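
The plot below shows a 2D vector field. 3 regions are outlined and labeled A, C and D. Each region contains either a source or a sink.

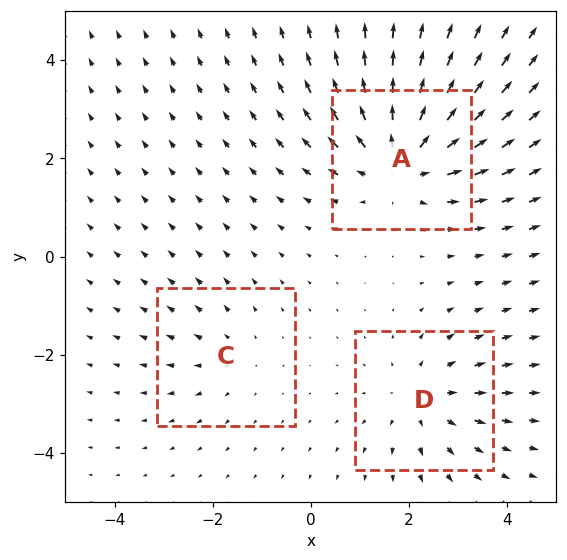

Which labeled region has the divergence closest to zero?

Divergence at each region's feature centre — A: about +5, C: about +2, D: about +3. Region C is closest to zero.

C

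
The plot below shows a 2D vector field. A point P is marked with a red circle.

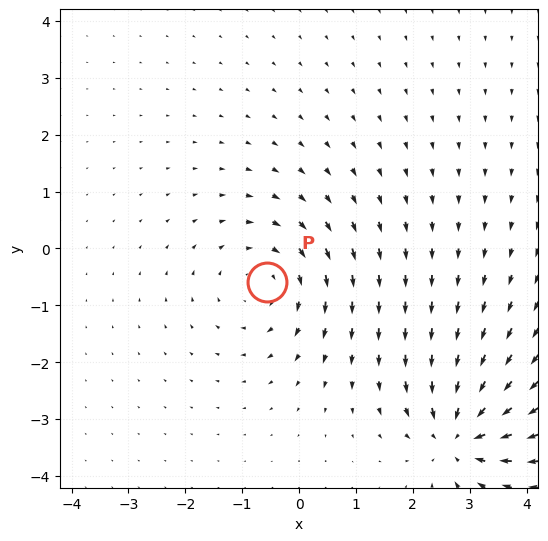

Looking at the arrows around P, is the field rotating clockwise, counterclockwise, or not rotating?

clockwise

Near P at (-0.6, -0.6) the arrows circulate clockwise. The curl (z-component) there is about -3; negative curl means clockwise rotation.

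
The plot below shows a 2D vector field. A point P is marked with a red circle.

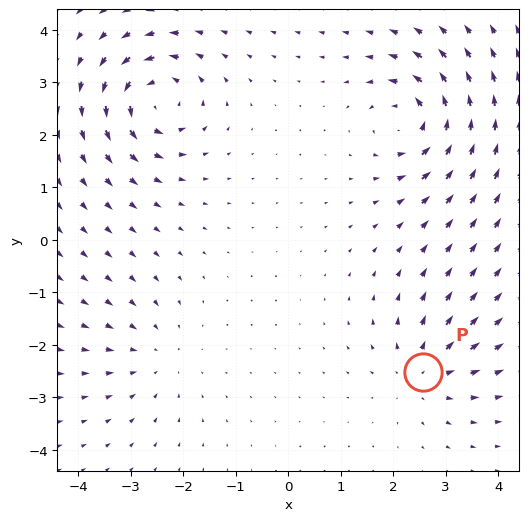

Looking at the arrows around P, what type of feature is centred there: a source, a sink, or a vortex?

At P (2.6, -2.5) the arrows spread outward. Divergence about +4, curl ≈0 — positive divergence with near-zero curl is a source.

source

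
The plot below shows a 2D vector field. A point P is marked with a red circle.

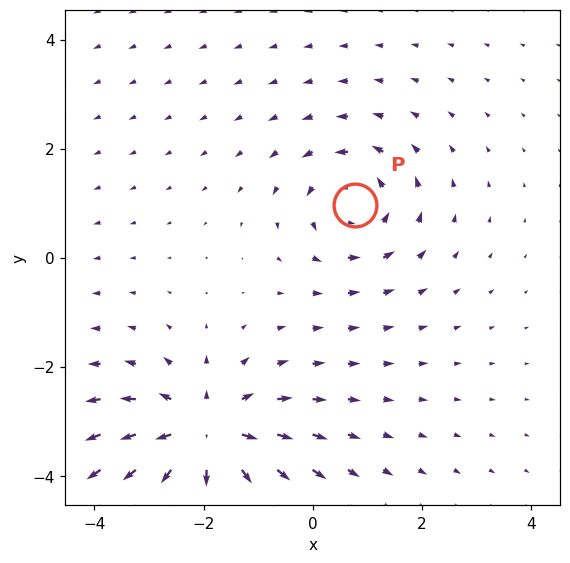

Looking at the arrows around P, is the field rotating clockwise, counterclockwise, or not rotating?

Near P at (0.8, 1.0) the arrows circulate counterclockwise. The curl (z-component) there is about +3; positive curl means counterclockwise rotation.

counterclockwise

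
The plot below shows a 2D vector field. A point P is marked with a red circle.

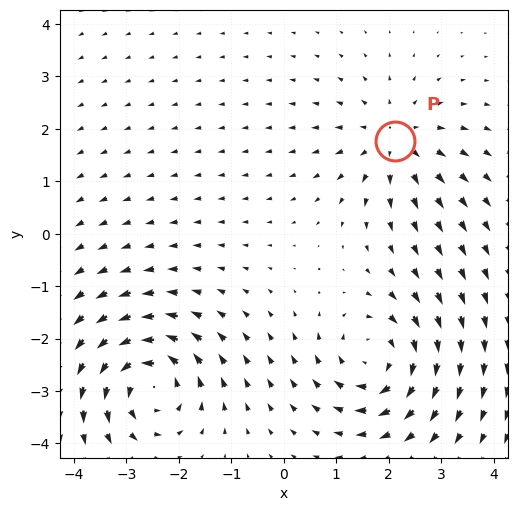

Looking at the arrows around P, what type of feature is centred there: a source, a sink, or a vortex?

source

At P (2.1, 1.8) the arrows spread outward. Divergence about +3, curl ≈0 — positive divergence with near-zero curl is a source.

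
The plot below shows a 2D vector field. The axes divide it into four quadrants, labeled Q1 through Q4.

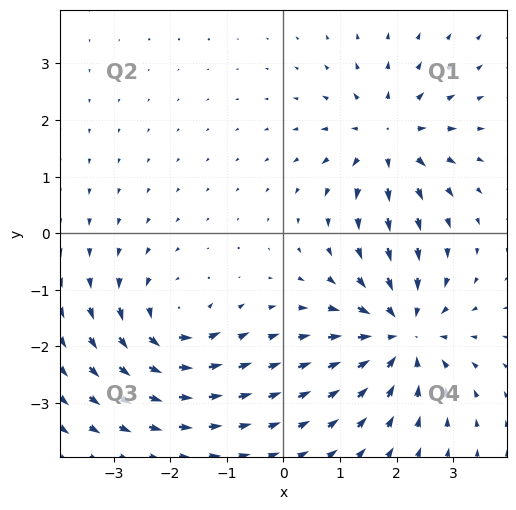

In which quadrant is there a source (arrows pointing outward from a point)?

Q1

The source sits at approximately (1.8, 1.7), which lies in quadrant Q1. The divergence there is about +5, positive as expected for a source.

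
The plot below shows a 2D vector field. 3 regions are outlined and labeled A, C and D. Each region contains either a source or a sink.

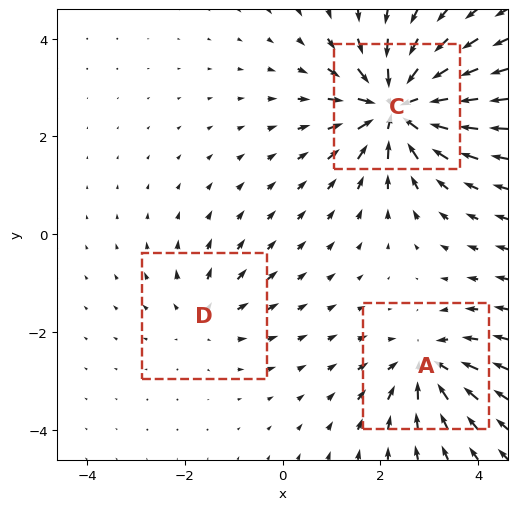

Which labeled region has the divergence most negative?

Divergence at each region's feature centre — A: about -4, C: about -6, D: about +2. Region C is most negative.

C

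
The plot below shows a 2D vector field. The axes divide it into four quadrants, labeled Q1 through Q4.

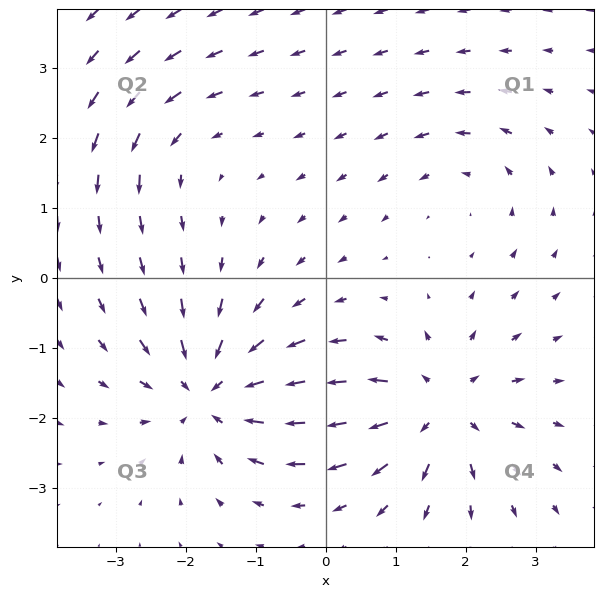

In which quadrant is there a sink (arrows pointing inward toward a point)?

The sink sits at approximately (-1.7, -1.6), which lies in quadrant Q3. The divergence there is about -6, negative as expected for a sink.

Q3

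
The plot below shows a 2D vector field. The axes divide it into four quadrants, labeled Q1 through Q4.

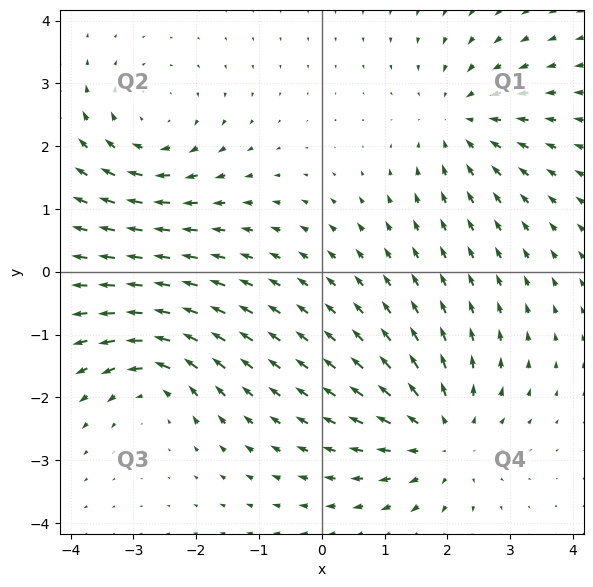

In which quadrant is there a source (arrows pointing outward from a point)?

Q4

The source sits at approximately (1.9, -2.6), which lies in quadrant Q4. The divergence there is about +4, positive as expected for a source.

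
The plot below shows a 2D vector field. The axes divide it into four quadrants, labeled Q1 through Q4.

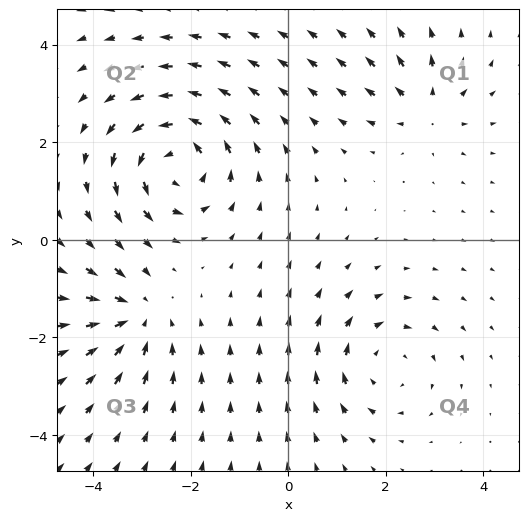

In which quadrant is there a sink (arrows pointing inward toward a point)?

Q3

The sink sits at approximately (-3.1, -1.6), which lies in quadrant Q3. The divergence there is about -4, negative as expected for a sink.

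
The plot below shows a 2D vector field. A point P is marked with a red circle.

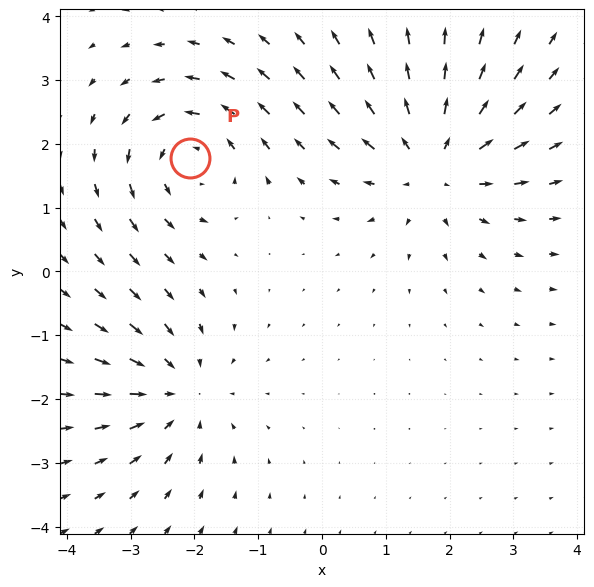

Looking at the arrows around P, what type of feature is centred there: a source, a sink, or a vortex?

vortex

At P (-2.1, 1.8) the arrows circulate counterclockwise. Divergence ≈0, curl about +4 — near-zero divergence with nonzero curl is a vortex.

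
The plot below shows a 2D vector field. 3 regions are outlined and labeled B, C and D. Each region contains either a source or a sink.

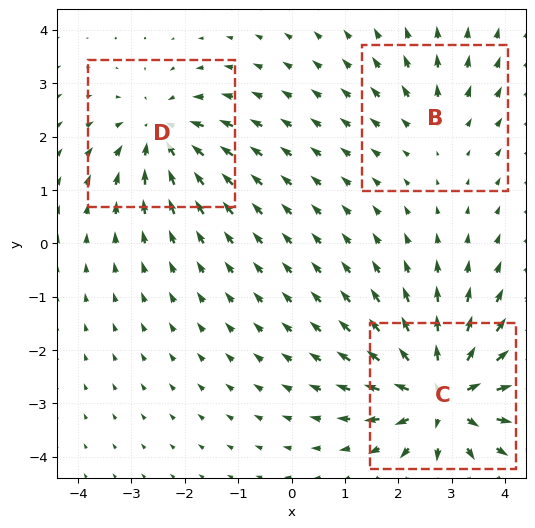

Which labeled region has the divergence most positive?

C

Divergence at each region's feature centre — B: about +2, C: about +6, D: about -4. Region C is most positive.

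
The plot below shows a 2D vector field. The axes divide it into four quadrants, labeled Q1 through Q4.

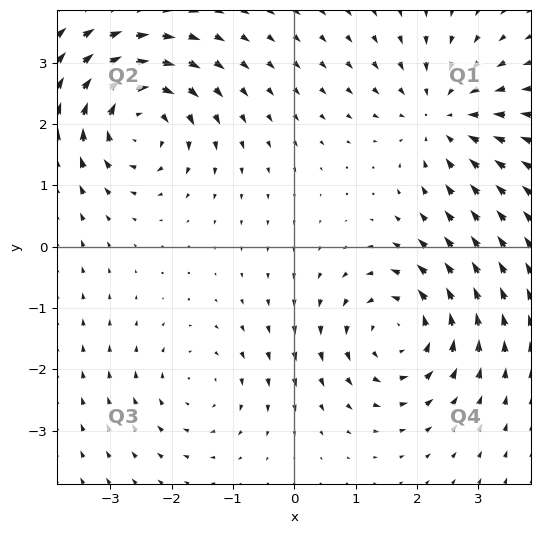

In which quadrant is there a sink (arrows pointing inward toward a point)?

The sink sits at approximately (2.4, 2.1), which lies in quadrant Q1. The divergence there is about -4, negative as expected for a sink.

Q1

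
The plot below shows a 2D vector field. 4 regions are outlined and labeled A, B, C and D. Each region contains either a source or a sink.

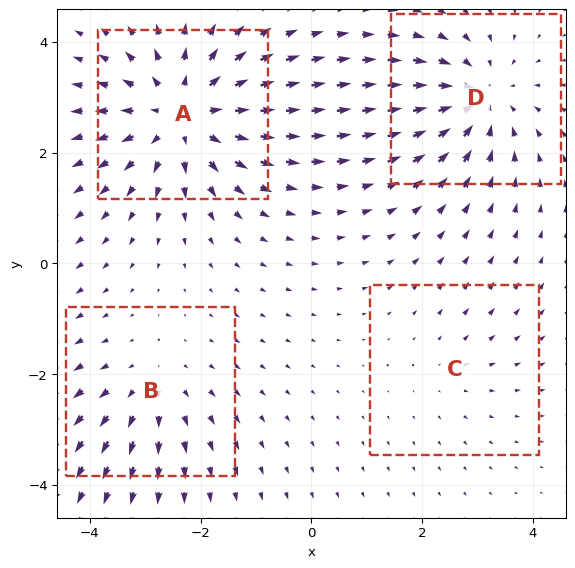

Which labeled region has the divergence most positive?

A

Divergence at each region's feature centre — A: about +6, B: about +3, C: about +2, D: about -5. Region A is most positive.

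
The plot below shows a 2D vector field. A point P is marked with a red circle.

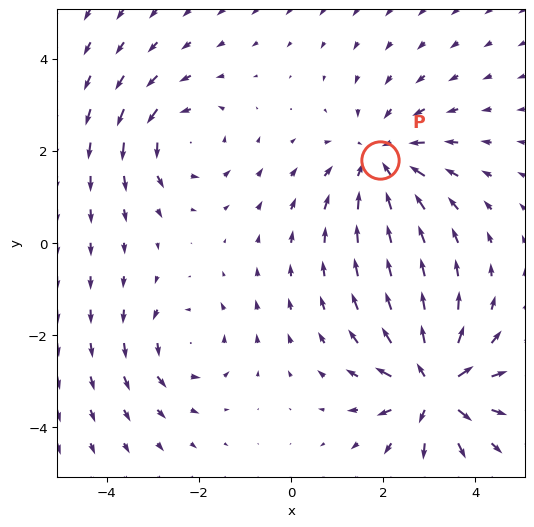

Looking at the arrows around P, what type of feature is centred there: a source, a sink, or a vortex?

At P (1.9, 1.8) the arrows converge inward. Divergence about -4, curl ≈0 — negative divergence with near-zero curl is a sink.

sink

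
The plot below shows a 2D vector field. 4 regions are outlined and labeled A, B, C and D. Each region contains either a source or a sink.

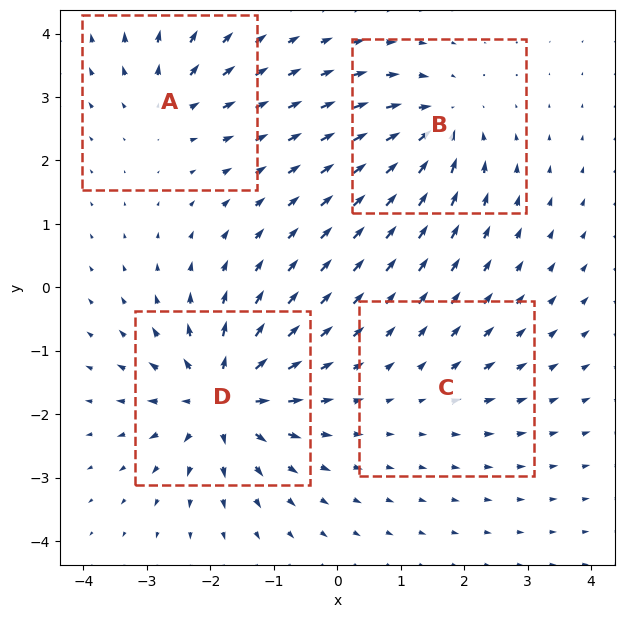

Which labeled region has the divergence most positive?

Divergence at each region's feature centre — A: about +4, B: about -6, C: about +2, D: about +8. Region D is most positive.

D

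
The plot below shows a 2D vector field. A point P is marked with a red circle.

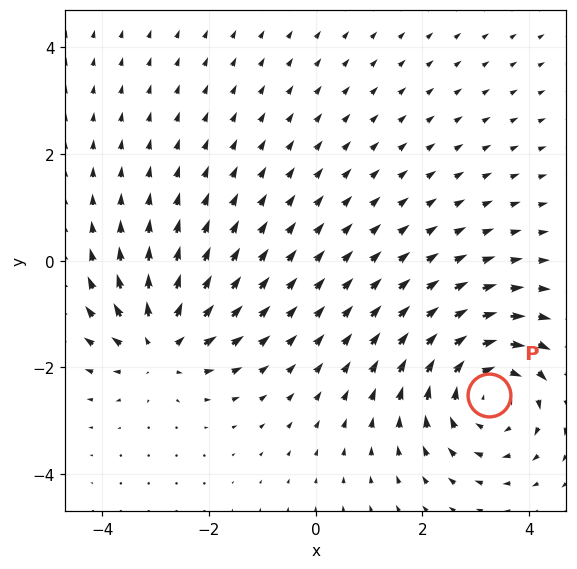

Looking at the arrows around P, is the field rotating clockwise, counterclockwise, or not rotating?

Near P at (3.3, -2.5) the arrows circulate clockwise. The curl (z-component) there is about -4; negative curl means clockwise rotation.

clockwise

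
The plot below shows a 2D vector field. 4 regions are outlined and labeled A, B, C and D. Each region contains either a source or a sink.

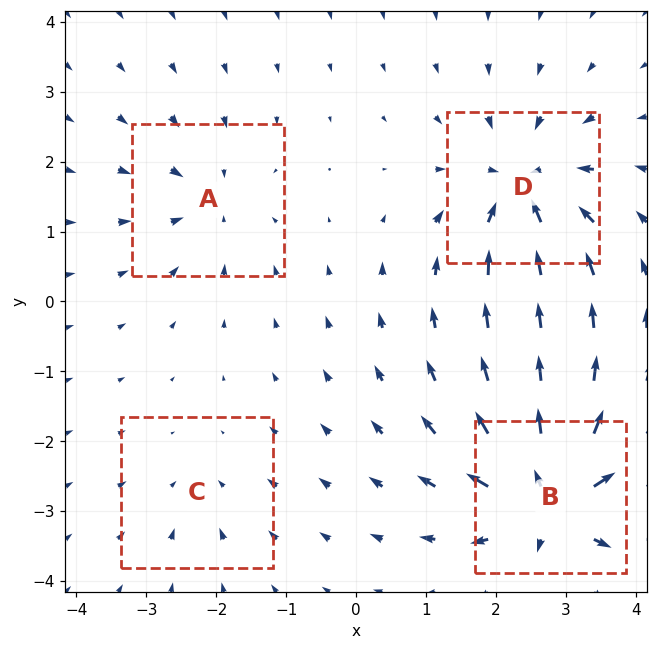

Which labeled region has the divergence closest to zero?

C

Divergence at each region's feature centre — A: about -4, B: about +8, C: about -2, D: about -6. Region C is closest to zero.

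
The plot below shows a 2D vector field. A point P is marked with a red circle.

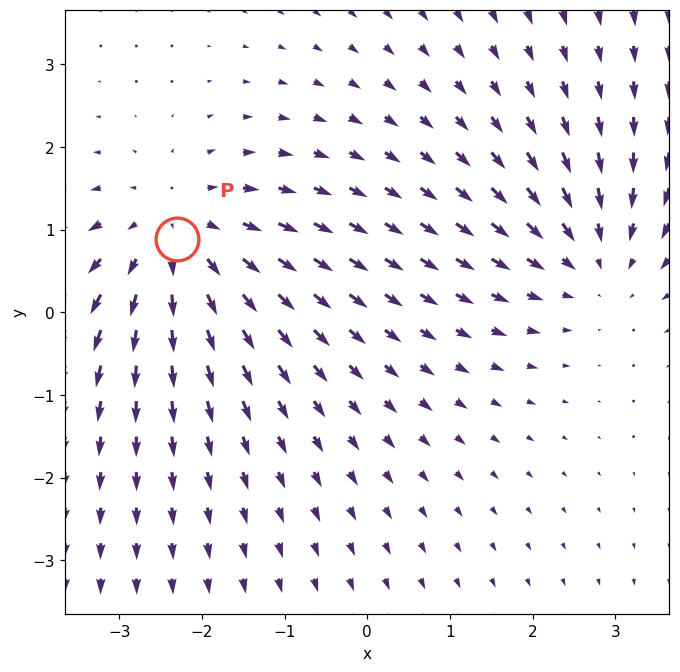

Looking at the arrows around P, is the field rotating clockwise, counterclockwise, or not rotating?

not rotating

Near P at (-2.3, 0.9) the arrows show no circulation. The curl there is ≈0.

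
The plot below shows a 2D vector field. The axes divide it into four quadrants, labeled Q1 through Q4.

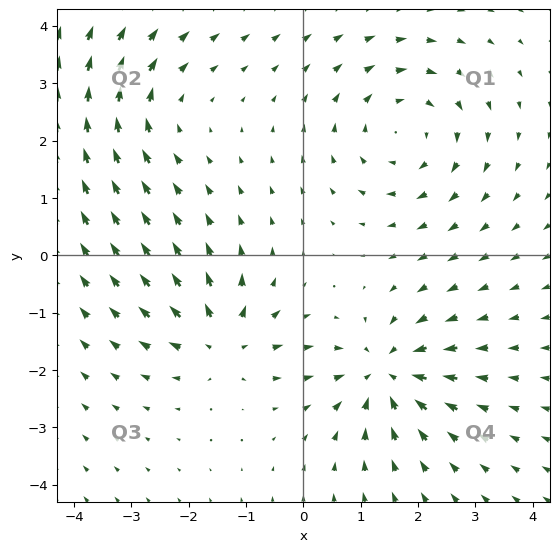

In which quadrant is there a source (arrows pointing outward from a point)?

The source sits at approximately (-1.4, -1.5), which lies in quadrant Q3. The divergence there is about +5, positive as expected for a source.

Q3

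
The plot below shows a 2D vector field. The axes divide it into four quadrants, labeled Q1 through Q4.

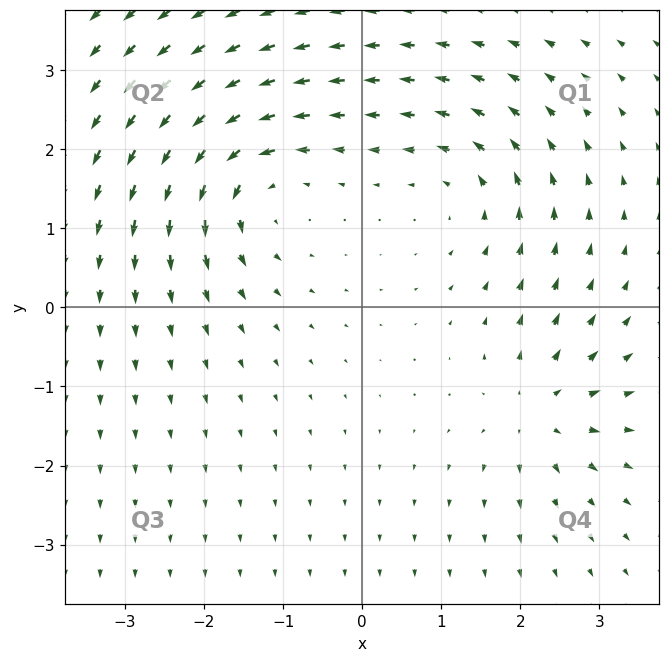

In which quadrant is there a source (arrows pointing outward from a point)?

Q4

The source sits at approximately (2.3, -1.3), which lies in quadrant Q4. The divergence there is about +5, positive as expected for a source.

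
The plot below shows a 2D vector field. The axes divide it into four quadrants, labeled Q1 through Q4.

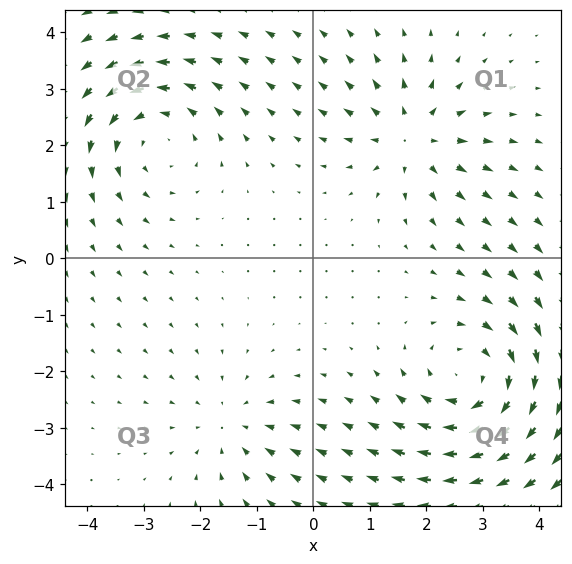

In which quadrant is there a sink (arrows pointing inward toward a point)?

The sink sits at approximately (-1.4, -3.0), which lies in quadrant Q3. The divergence there is about -2, negative as expected for a sink.

Q3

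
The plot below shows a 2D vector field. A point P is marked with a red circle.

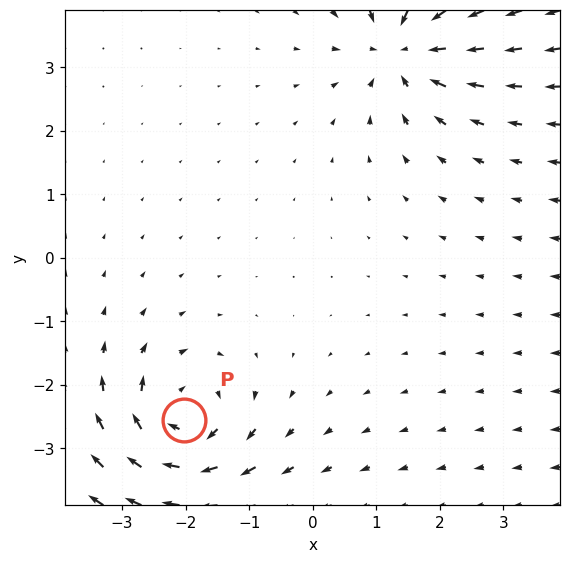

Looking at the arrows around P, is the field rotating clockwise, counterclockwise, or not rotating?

Near P at (-2.0, -2.5) the arrows circulate clockwise. The curl (z-component) there is about -5; negative curl means clockwise rotation.

clockwise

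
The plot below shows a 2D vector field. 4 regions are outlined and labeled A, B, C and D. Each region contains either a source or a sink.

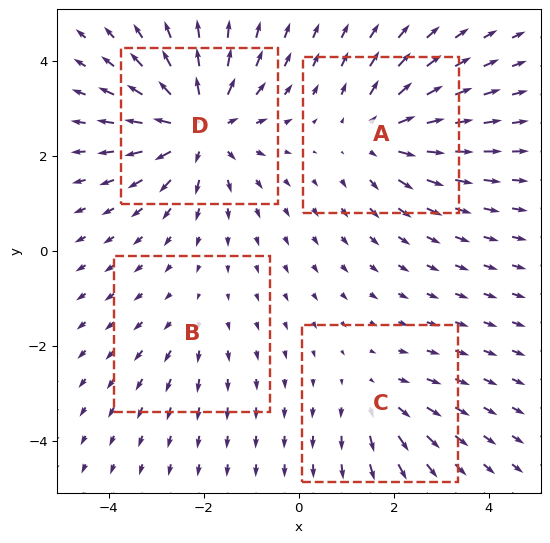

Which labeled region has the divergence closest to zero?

B

Divergence at each region's feature centre — A: about +5, B: about +2, C: about +3, D: about +7. Region B is closest to zero.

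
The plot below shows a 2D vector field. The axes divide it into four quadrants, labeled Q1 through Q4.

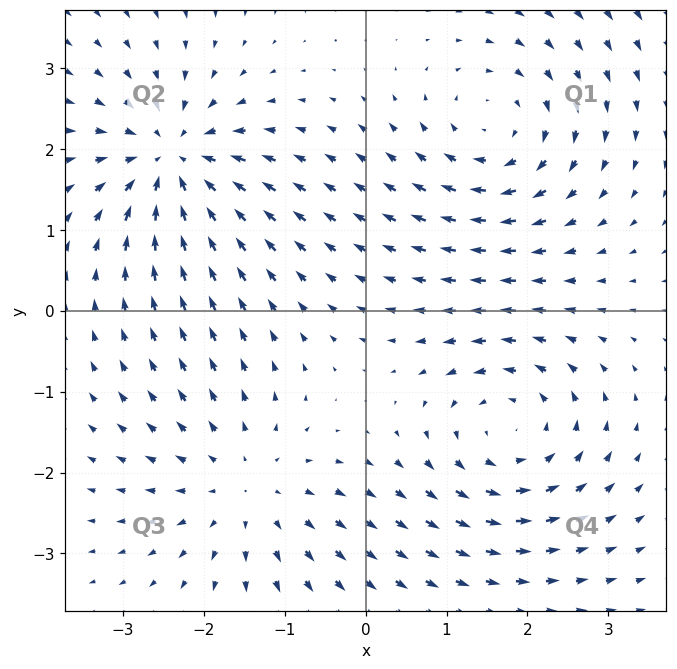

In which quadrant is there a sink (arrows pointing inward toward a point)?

Q2

The sink sits at approximately (-2.4, 1.9), which lies in quadrant Q2. The divergence there is about -5, negative as expected for a sink.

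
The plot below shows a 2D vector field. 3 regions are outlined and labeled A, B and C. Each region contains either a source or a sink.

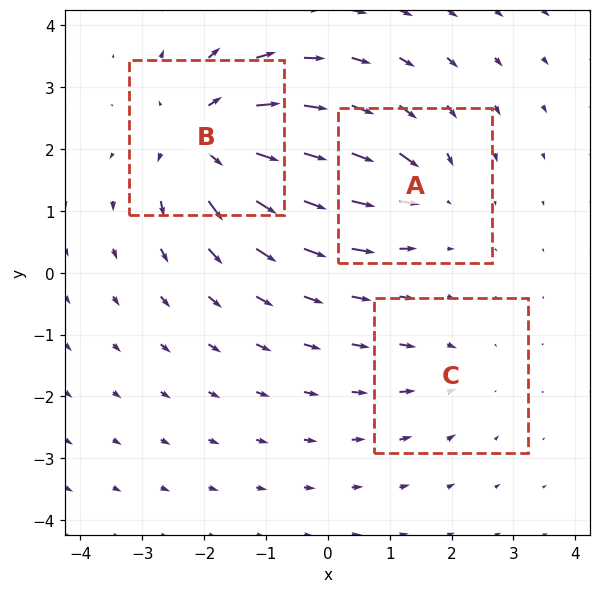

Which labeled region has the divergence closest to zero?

C

Divergence at each region's feature centre — A: about -3, B: about +5, C: about -2. Region C is closest to zero.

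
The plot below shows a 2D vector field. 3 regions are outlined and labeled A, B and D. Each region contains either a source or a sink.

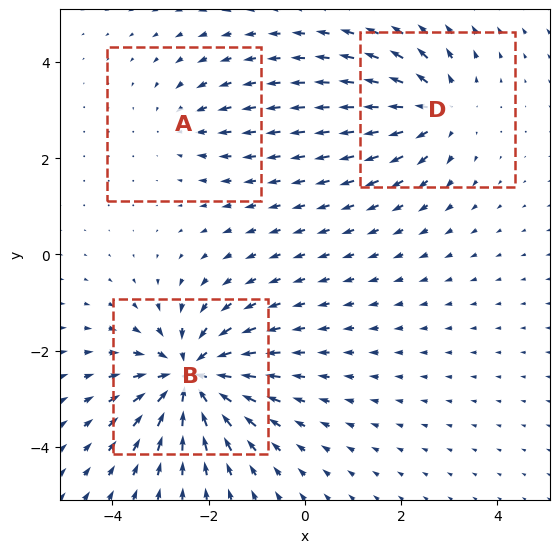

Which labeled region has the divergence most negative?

Divergence at each region's feature centre — A: about -2, B: about -5, D: about +3. Region B is most negative.

B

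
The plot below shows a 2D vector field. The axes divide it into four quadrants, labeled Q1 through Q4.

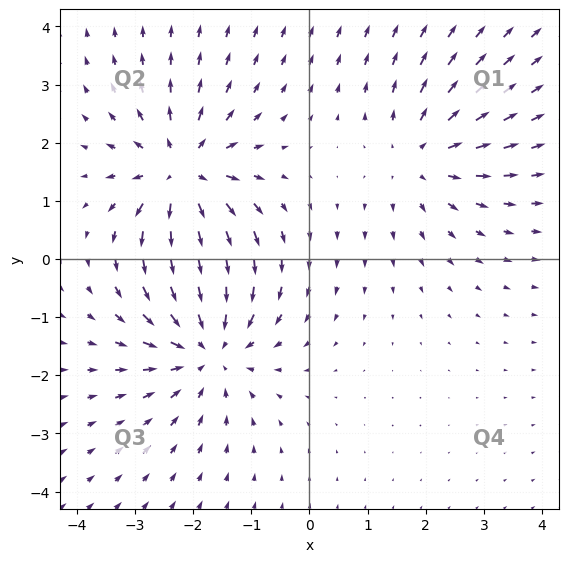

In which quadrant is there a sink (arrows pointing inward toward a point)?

The sink sits at approximately (-1.7, -1.5), which lies in quadrant Q3. The divergence there is about -4, negative as expected for a sink.

Q3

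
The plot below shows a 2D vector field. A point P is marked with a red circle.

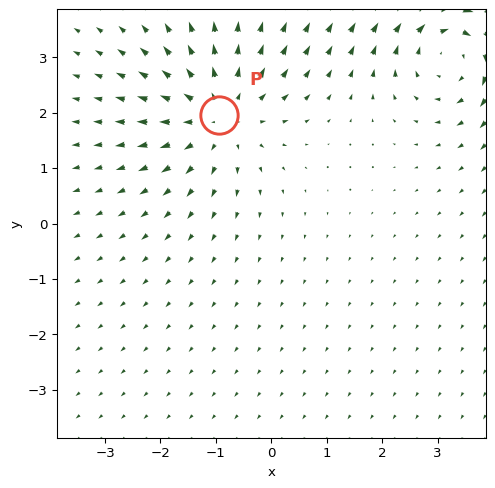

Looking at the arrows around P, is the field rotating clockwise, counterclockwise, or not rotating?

not rotating

Near P at (-0.9, 2.0) the arrows show no circulation. The curl there is ≈0.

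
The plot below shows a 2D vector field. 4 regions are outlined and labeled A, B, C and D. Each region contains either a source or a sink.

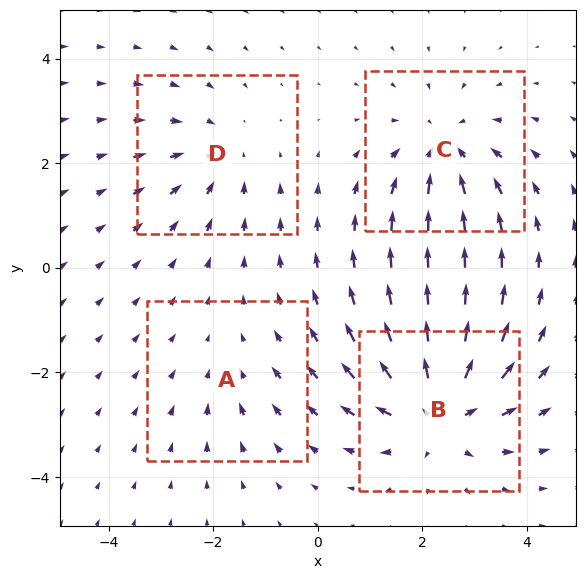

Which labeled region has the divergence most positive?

B

Divergence at each region's feature centre — A: about -2, B: about +6, C: about -4, D: about -3. Region B is most positive.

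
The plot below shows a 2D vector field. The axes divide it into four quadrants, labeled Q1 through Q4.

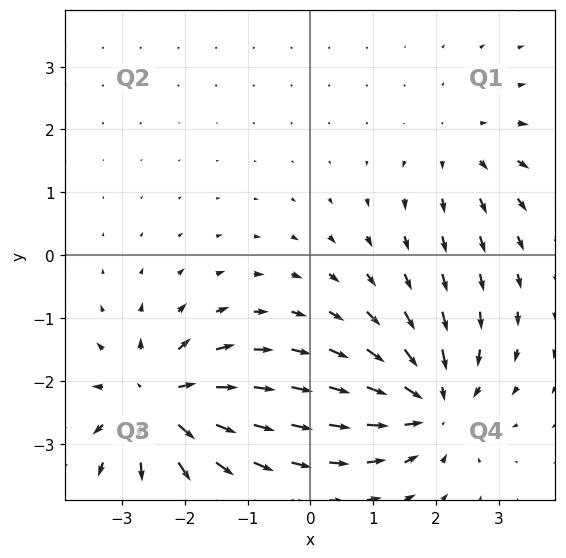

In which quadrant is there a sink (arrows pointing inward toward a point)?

The sink sits at approximately (1.9, -2.4), which lies in quadrant Q4. The divergence there is about -5, negative as expected for a sink.

Q4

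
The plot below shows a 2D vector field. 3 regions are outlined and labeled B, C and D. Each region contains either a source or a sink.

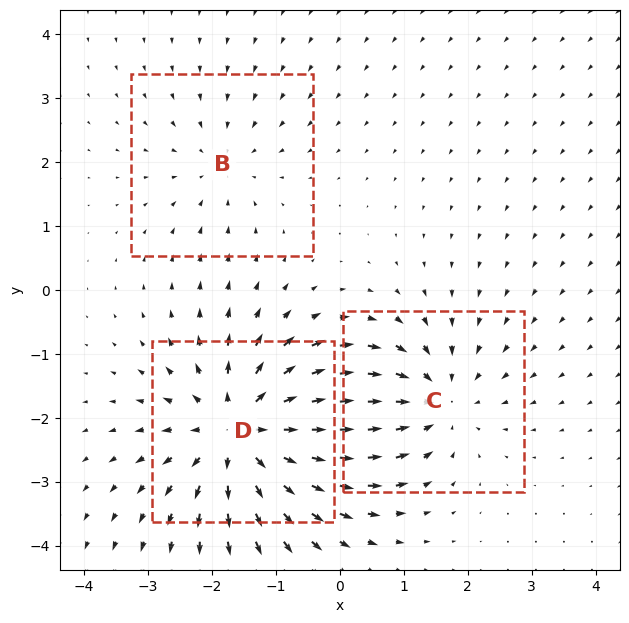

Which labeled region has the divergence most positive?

Divergence at each region's feature centre — B: about -2, C: about -3, D: about +5. Region D is most positive.

D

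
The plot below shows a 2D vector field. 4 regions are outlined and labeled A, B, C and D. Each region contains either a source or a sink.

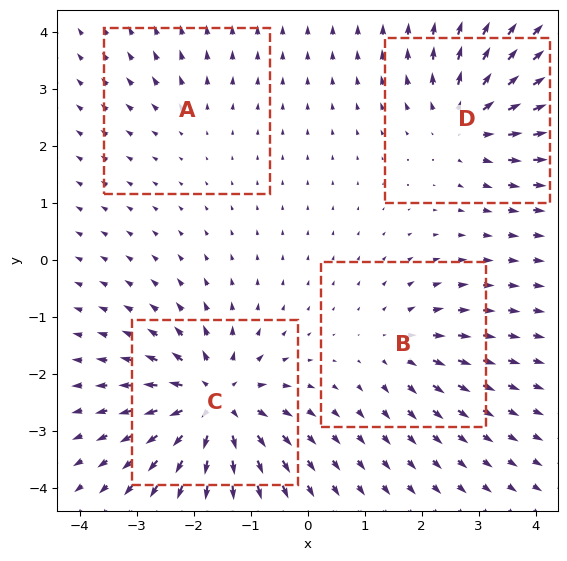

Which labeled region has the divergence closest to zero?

A

Divergence at each region's feature centre — A: about +2, B: about +4, C: about +9, D: about +6. Region A is closest to zero.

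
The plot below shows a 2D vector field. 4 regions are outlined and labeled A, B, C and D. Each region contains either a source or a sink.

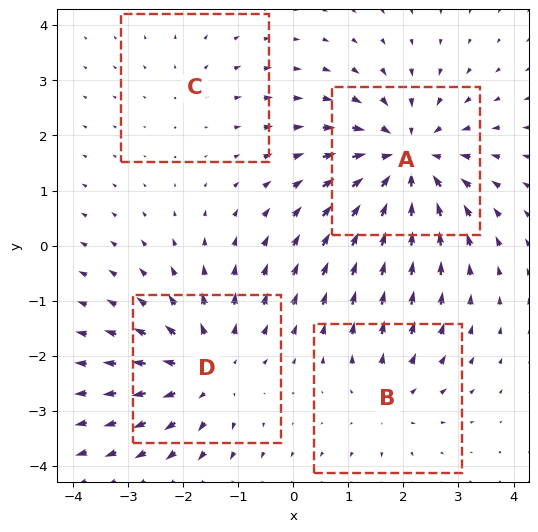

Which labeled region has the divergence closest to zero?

Divergence at each region's feature centre — A: about -6, B: about +3, C: about +2, D: about +4. Region C is closest to zero.

C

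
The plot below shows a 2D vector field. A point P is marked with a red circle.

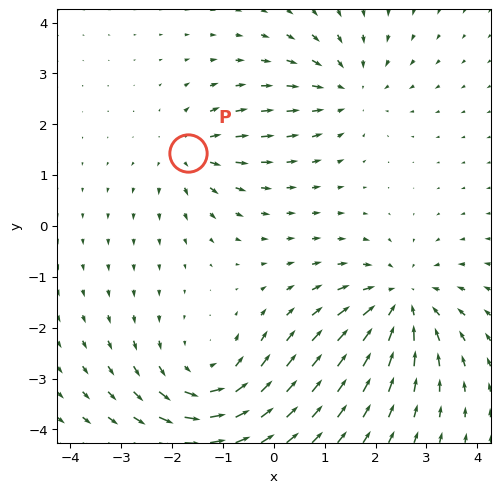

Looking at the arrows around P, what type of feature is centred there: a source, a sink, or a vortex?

At P (-1.7, 1.4) the arrows spread outward. Divergence about +3, curl ≈0 — positive divergence with near-zero curl is a source.

source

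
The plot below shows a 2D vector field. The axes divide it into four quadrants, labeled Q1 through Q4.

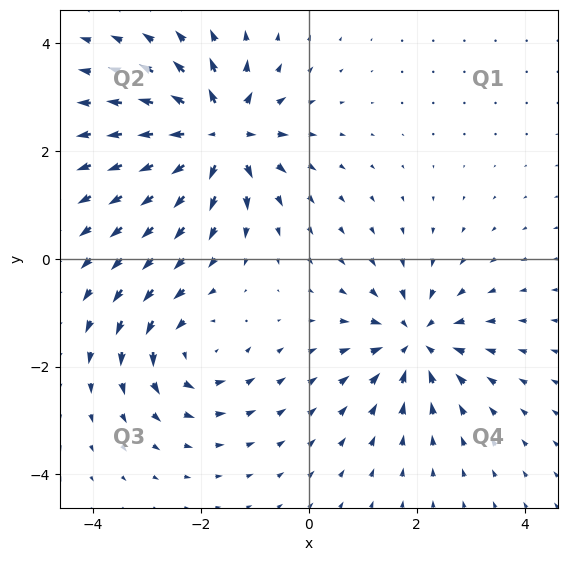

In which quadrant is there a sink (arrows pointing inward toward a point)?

The sink sits at approximately (2.0, -1.5), which lies in quadrant Q4. The divergence there is about -5, negative as expected for a sink.

Q4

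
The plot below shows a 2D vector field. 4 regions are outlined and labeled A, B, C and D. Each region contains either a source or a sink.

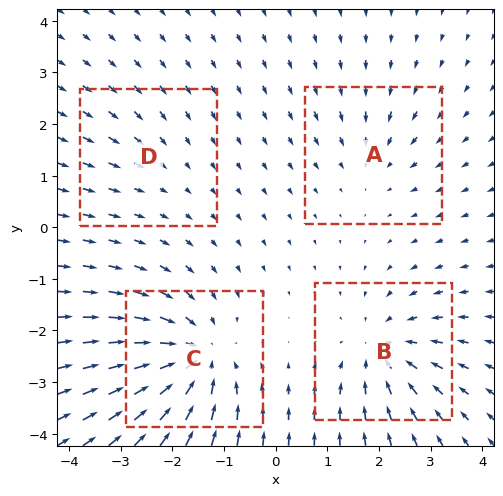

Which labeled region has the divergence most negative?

C

Divergence at each region's feature centre — A: about -3, B: about -5, C: about -7, D: about -2. Region C is most negative.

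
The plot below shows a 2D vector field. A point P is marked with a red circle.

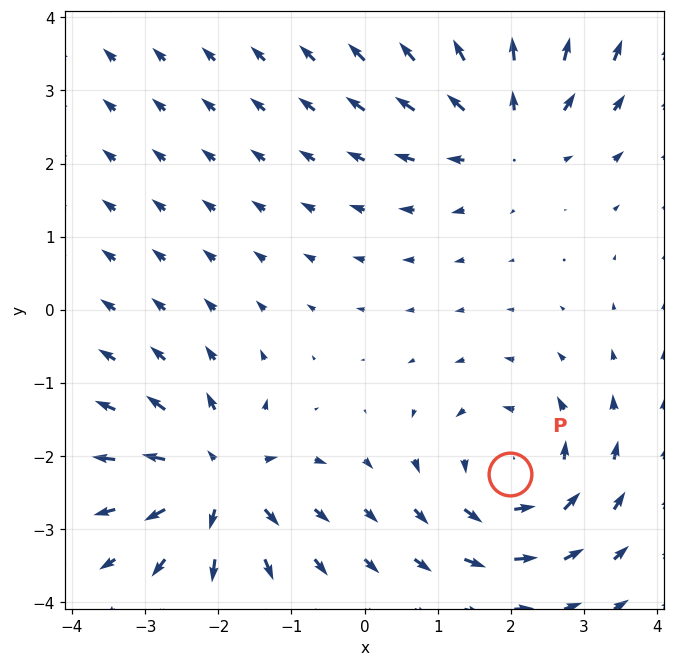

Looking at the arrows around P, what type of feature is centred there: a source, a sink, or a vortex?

vortex

At P (2.0, -2.2) the arrows circulate counterclockwise. Divergence ≈0, curl about +5 — near-zero divergence with nonzero curl is a vortex.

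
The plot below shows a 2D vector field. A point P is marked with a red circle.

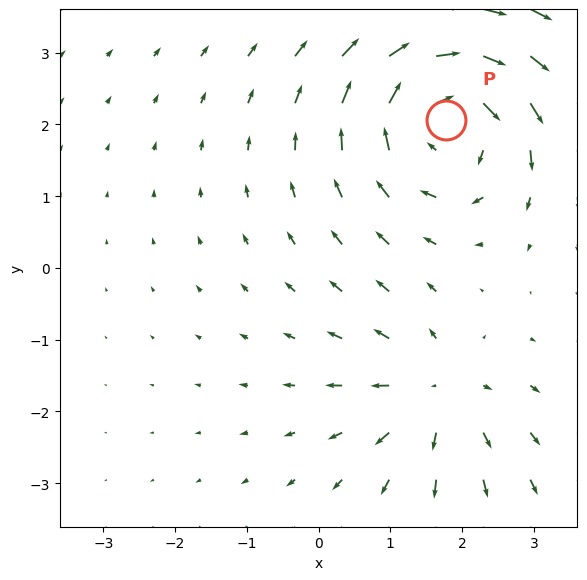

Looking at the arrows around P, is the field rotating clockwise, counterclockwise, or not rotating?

clockwise

Near P at (1.8, 2.1) the arrows circulate clockwise. The curl (z-component) there is about -5; negative curl means clockwise rotation.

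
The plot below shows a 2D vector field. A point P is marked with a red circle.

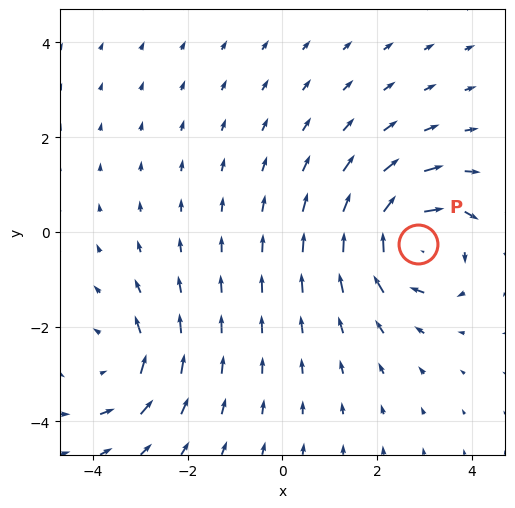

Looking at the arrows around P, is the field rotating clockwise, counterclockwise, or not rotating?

clockwise

Near P at (2.9, -0.2) the arrows circulate clockwise. The curl (z-component) there is about -5; negative curl means clockwise rotation.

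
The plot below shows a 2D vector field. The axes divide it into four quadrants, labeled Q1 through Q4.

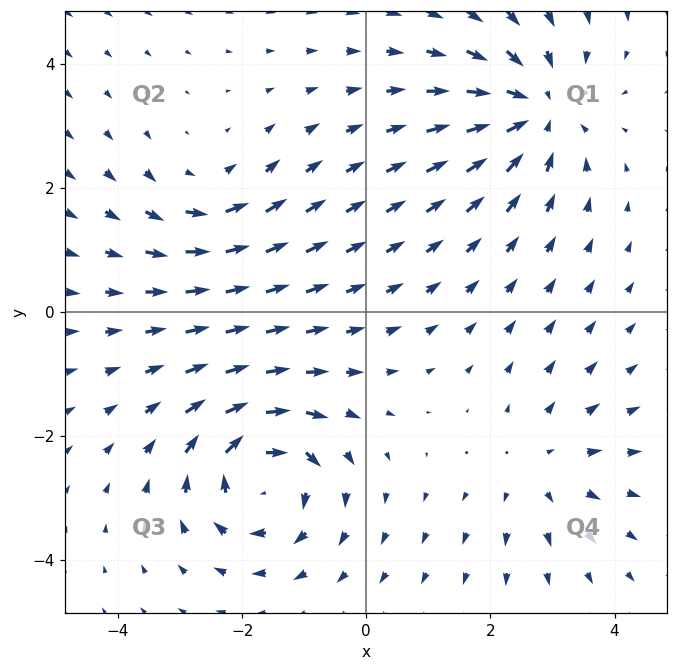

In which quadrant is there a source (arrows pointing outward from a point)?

Q4

The source sits at approximately (2.8, -2.5), which lies in quadrant Q4. The divergence there is about +3, positive as expected for a source.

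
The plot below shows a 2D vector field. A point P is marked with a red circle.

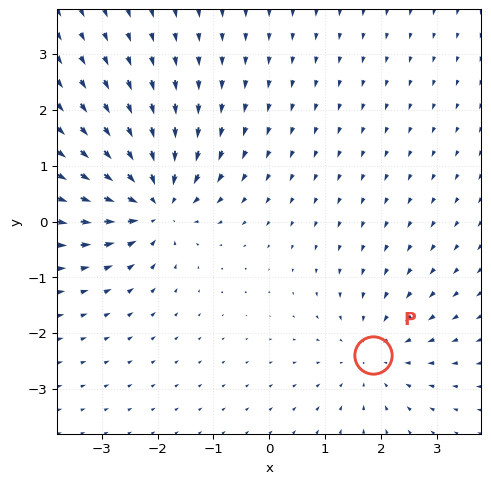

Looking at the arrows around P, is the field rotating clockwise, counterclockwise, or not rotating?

not rotating

Near P at (1.9, -2.4) the arrows show no circulation. The curl there is ≈0.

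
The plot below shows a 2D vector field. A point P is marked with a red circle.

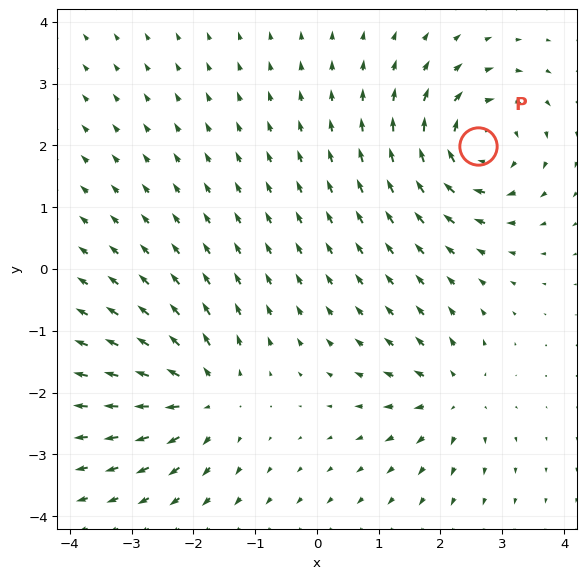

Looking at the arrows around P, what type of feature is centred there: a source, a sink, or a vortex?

At P (2.6, 2.0) the arrows circulate clockwise. Divergence ≈0, curl about -5 — near-zero divergence with nonzero curl is a vortex.

vortex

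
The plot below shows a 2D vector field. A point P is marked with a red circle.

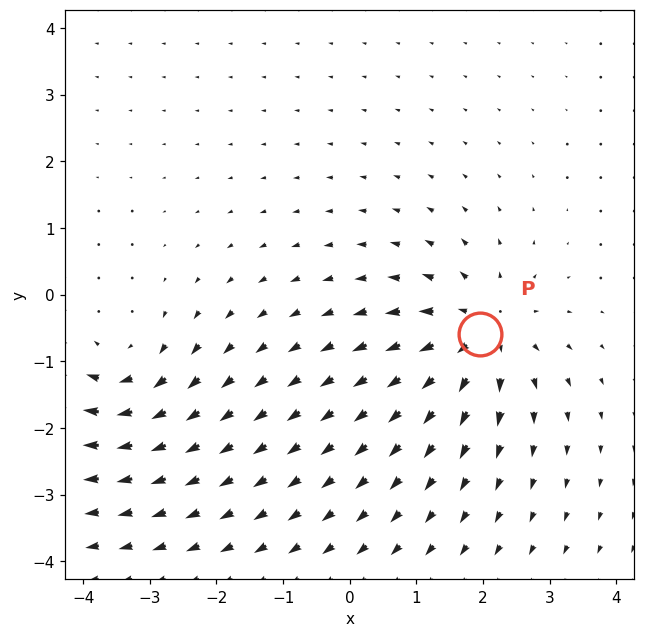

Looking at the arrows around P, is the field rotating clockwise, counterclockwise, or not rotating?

Near P at (2.0, -0.6) the arrows show no circulation. The curl there is ≈0.

not rotating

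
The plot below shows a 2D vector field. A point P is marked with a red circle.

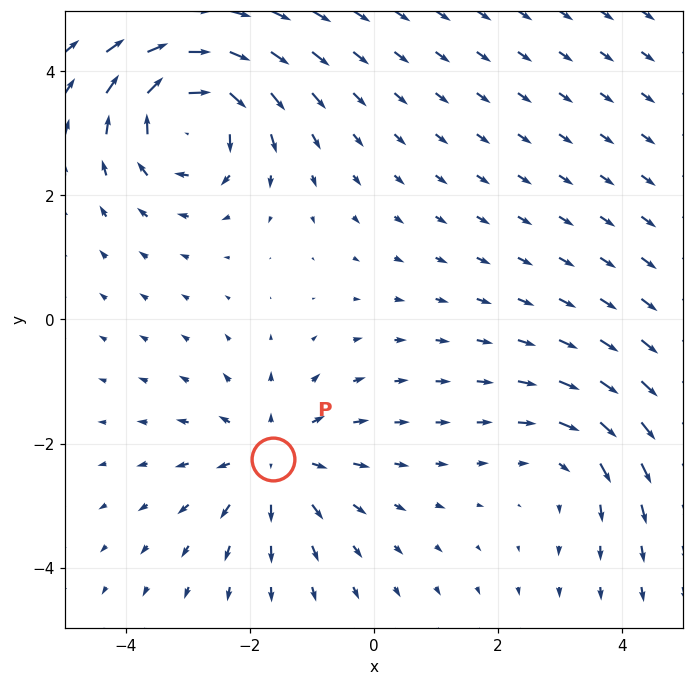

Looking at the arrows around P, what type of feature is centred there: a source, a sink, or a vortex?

source

At P (-1.6, -2.3) the arrows spread outward. Divergence about +3, curl ≈0 — positive divergence with near-zero curl is a source.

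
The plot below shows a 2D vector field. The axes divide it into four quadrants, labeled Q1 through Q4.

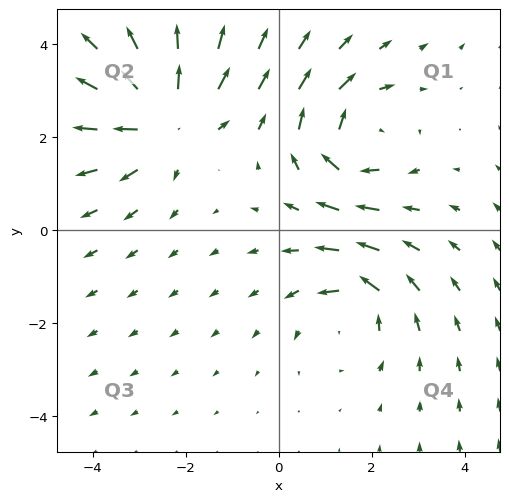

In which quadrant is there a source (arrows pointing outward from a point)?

The source sits at approximately (-2.5, 2.4), which lies in quadrant Q2. The divergence there is about +5, positive as expected for a source.

Q2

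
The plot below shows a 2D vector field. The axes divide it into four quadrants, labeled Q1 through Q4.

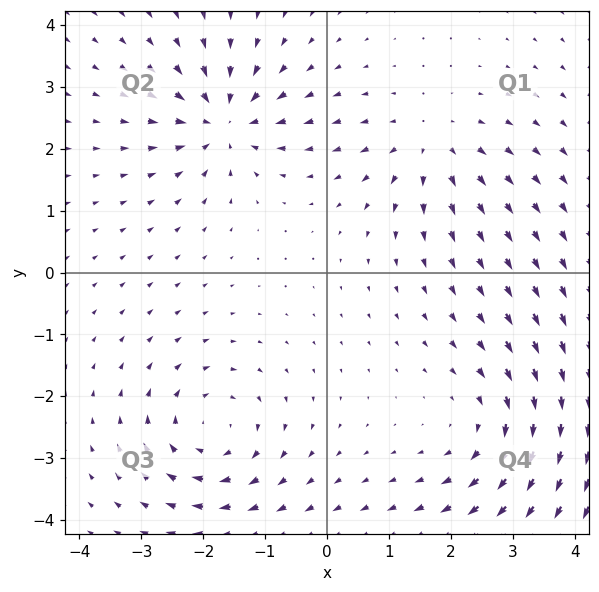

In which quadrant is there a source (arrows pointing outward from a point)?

Q1

The source sits at approximately (1.7, 2.1), which lies in quadrant Q1. The divergence there is about +4, positive as expected for a source.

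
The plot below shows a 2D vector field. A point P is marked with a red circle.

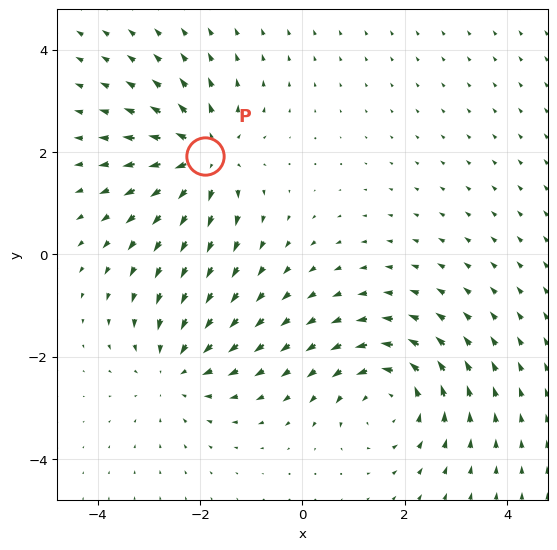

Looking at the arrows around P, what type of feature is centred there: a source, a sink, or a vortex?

At P (-1.9, 1.9) the arrows spread outward. Divergence about +5, curl ≈0 — positive divergence with near-zero curl is a source.

source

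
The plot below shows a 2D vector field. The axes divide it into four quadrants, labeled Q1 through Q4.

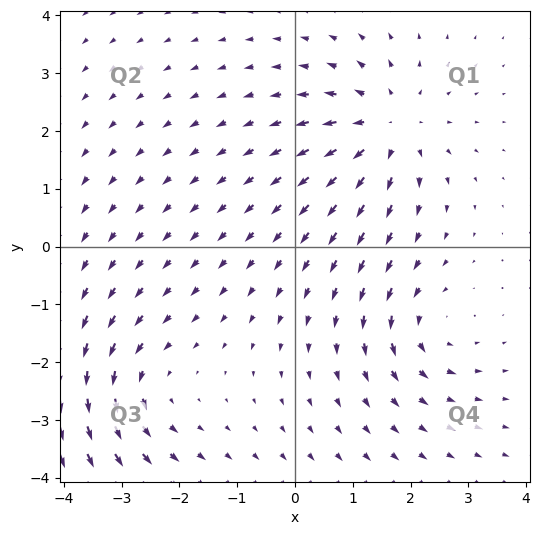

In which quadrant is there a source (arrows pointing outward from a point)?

The source sits at approximately (1.6, 2.1), which lies in quadrant Q1. The divergence there is about +4, positive as expected for a source.

Q1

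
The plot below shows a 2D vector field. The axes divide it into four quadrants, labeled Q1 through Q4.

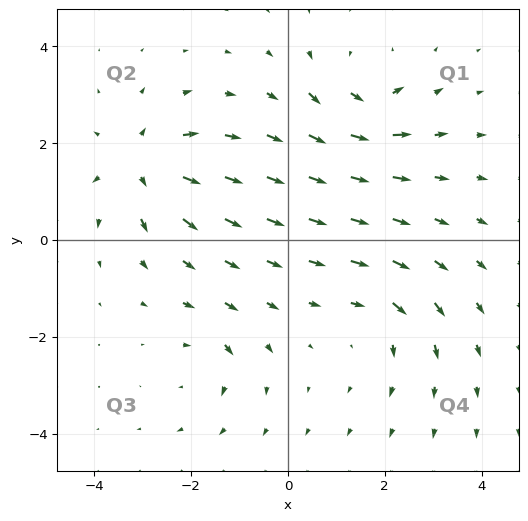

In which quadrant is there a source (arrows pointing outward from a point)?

The source sits at approximately (-3.0, 1.6), which lies in quadrant Q2. The divergence there is about +5, positive as expected for a source.

Q2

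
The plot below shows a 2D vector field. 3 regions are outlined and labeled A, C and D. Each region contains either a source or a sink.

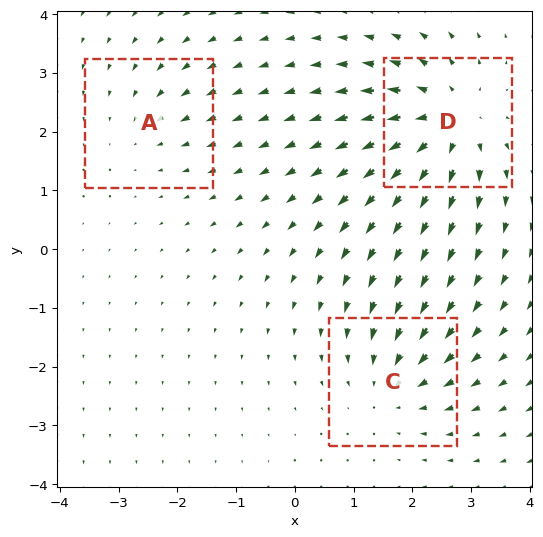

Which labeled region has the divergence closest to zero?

A

Divergence at each region's feature centre — A: about -2, C: about -3, D: about +5. Region A is closest to zero.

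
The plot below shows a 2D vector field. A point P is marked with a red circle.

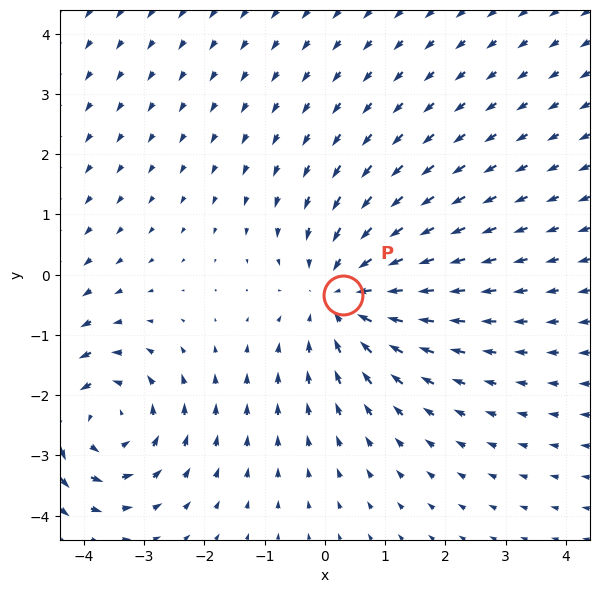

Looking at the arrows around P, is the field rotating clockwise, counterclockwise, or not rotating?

not rotating

Near P at (0.3, -0.3) the arrows show no circulation. The curl there is ≈0.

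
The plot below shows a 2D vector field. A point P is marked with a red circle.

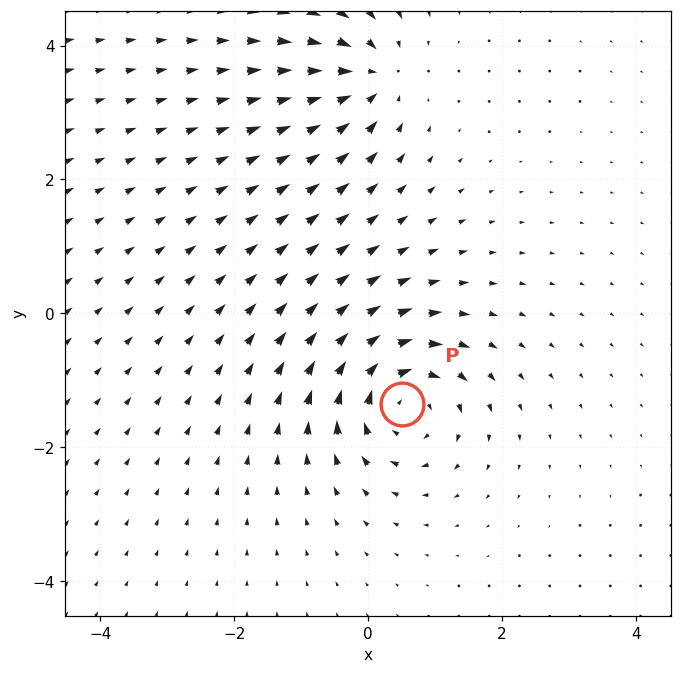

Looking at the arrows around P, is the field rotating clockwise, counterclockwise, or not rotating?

clockwise

Near P at (0.5, -1.4) the arrows circulate clockwise. The curl (z-component) there is about -5; negative curl means clockwise rotation.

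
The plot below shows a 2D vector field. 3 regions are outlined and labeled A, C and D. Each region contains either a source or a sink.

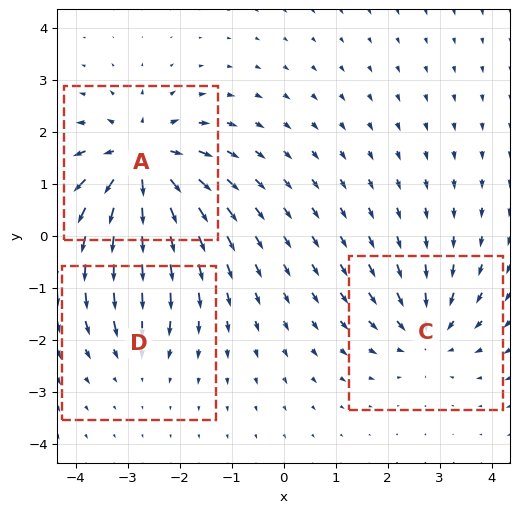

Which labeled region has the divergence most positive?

Divergence at each region's feature centre — A: about +6, C: about -3, D: about -2. Region A is most positive.

A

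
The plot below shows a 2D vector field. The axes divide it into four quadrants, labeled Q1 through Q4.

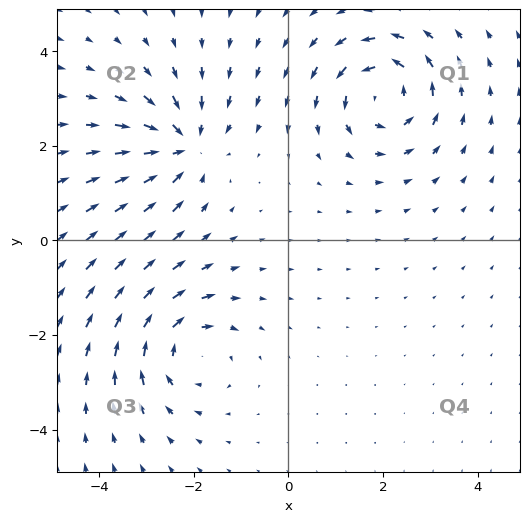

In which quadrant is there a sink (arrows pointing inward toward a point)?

Q2

The sink sits at approximately (-2.2, 2.0), which lies in quadrant Q2. The divergence there is about -5, negative as expected for a sink.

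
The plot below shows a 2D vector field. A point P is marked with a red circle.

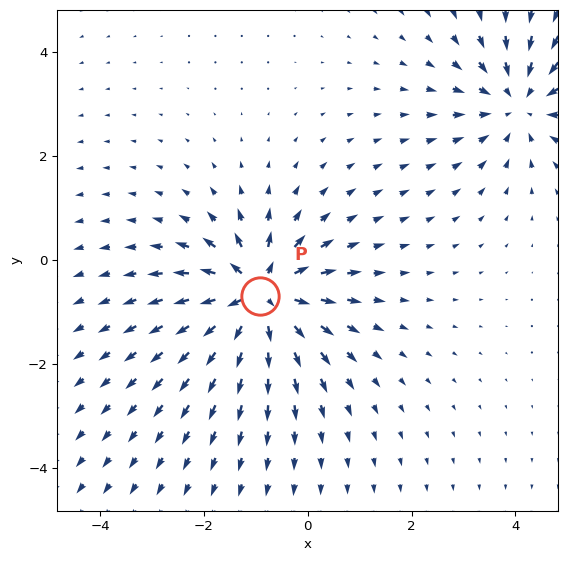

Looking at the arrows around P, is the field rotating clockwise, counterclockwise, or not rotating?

Near P at (-0.9, -0.7) the arrows show no circulation. The curl there is ≈0.

not rotating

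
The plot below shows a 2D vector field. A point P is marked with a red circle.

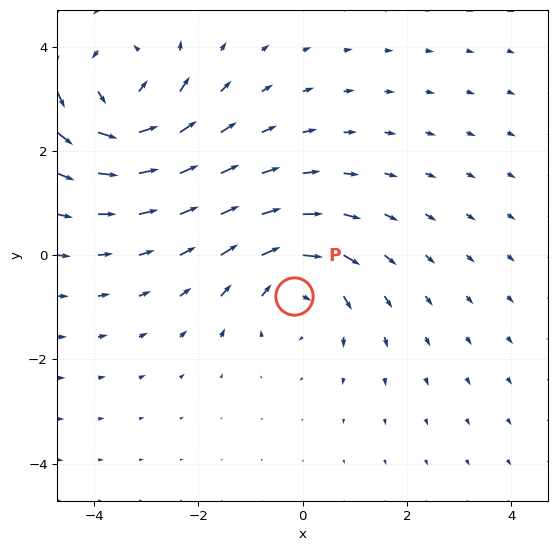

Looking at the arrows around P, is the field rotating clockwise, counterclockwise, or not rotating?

Near P at (-0.2, -0.8) the arrows circulate clockwise. The curl (z-component) there is about -3; negative curl means clockwise rotation.

clockwise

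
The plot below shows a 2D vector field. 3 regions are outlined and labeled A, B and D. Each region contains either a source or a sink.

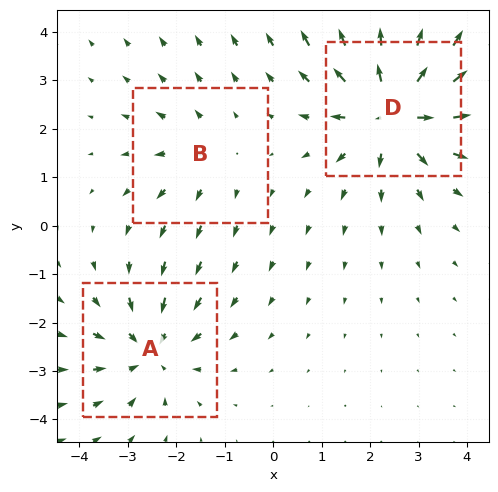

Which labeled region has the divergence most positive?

D

Divergence at each region's feature centre — A: about -3, B: about +2, D: about +5. Region D is most positive.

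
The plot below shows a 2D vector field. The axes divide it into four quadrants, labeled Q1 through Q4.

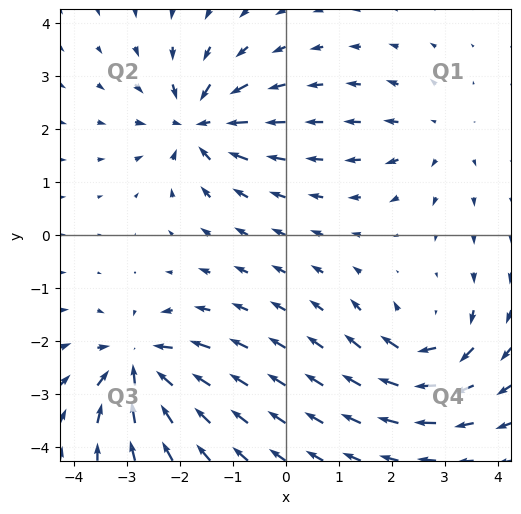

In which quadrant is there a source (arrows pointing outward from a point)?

The source sits at approximately (2.8, 1.9), which lies in quadrant Q1. The divergence there is about +3, positive as expected for a source.

Q1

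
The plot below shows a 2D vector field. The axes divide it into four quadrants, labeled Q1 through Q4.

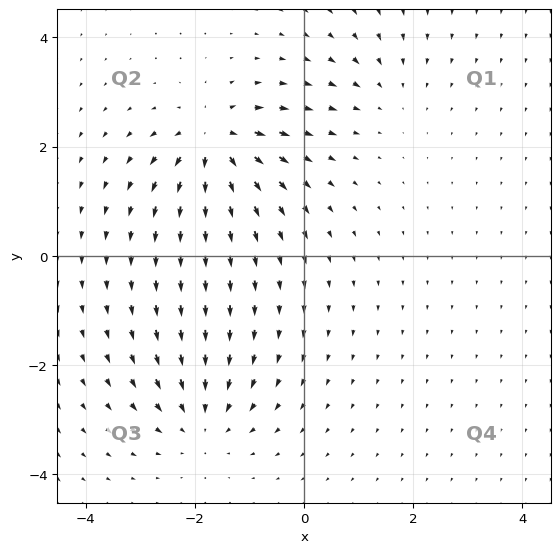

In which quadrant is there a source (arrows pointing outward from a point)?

Q2

The source sits at approximately (-1.6, 2.1), which lies in quadrant Q2. The divergence there is about +7, positive as expected for a source.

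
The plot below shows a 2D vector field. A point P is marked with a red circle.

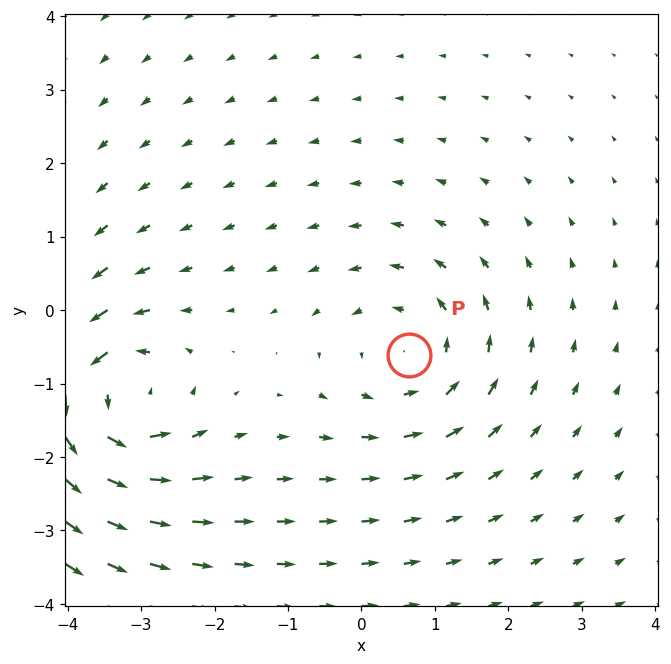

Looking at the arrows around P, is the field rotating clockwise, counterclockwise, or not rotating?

Near P at (0.6, -0.6) the arrows circulate counterclockwise. The curl (z-component) there is about +3; positive curl means counterclockwise rotation.

counterclockwise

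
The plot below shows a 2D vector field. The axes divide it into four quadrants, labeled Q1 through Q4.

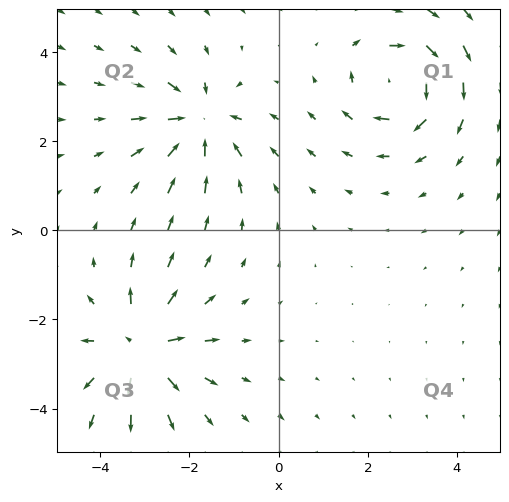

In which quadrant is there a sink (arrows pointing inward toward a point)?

The sink sits at approximately (-1.8, 2.4), which lies in quadrant Q2. The divergence there is about -5, negative as expected for a sink.

Q2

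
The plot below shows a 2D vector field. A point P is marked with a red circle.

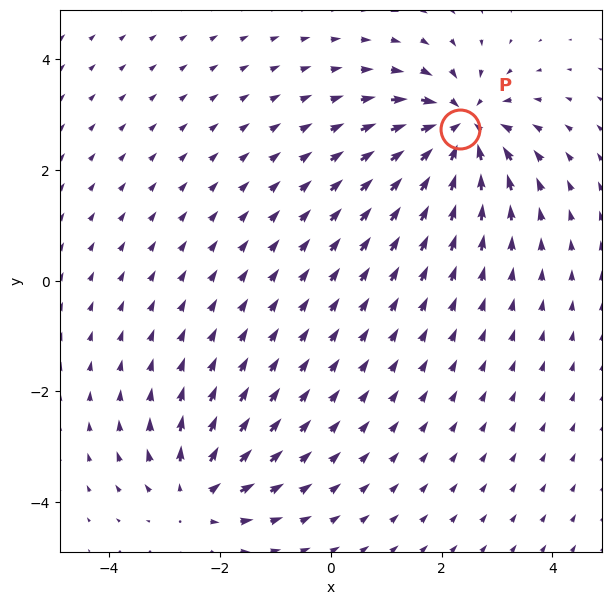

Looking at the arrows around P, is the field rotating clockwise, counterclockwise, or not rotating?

Near P at (2.3, 2.7) the arrows show no circulation. The curl there is ≈0.

not rotating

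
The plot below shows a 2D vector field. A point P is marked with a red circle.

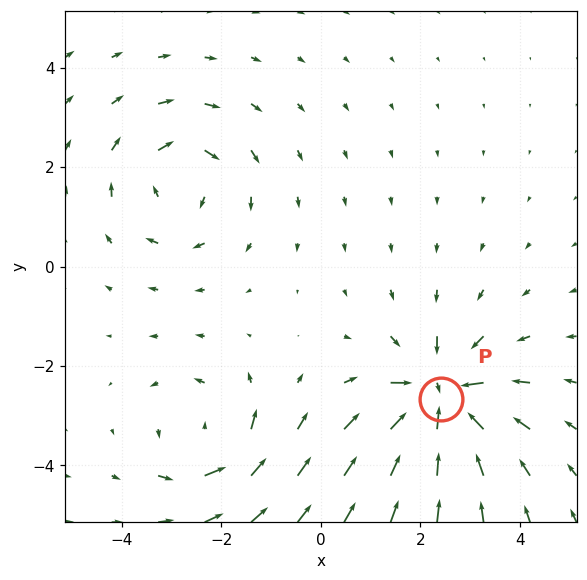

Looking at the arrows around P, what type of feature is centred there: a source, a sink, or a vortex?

sink

At P (2.4, -2.7) the arrows converge inward. Divergence about -6, curl ≈0 — negative divergence with near-zero curl is a sink.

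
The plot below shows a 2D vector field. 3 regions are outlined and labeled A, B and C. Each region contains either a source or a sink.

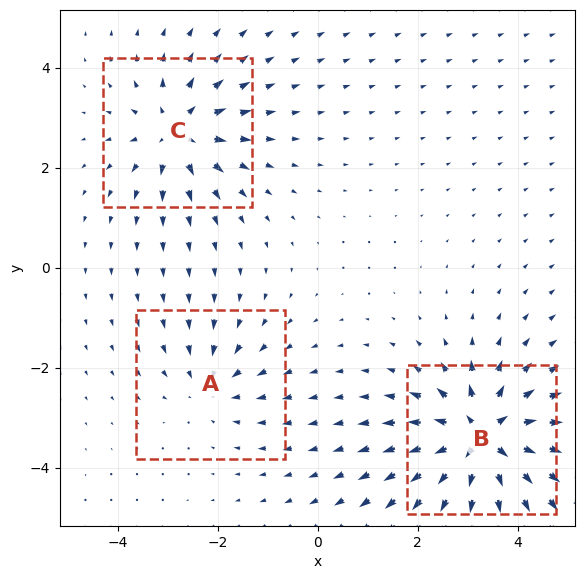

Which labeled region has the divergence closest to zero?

Divergence at each region's feature centre — A: about -3, B: about +6, C: about +4. Region A is closest to zero.

A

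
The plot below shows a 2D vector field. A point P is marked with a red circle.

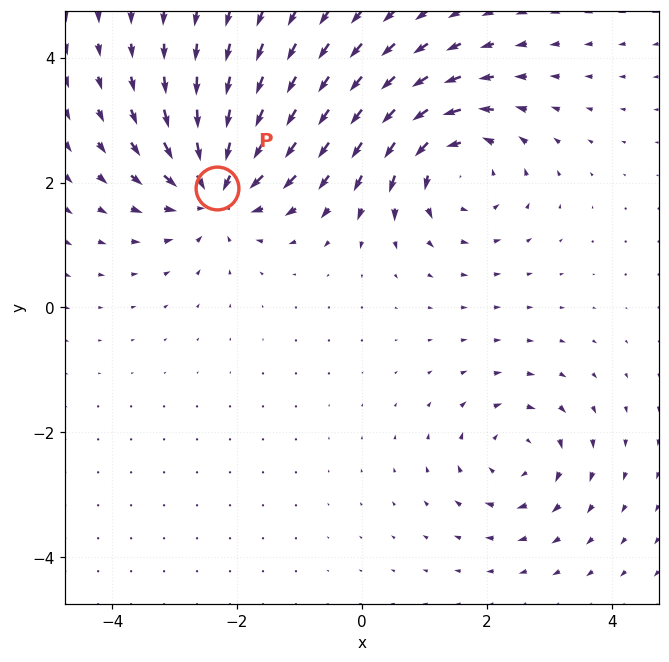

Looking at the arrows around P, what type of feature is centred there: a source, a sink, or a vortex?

sink

At P (-2.3, 1.9) the arrows converge inward. Divergence about -5, curl ≈0 — negative divergence with near-zero curl is a sink.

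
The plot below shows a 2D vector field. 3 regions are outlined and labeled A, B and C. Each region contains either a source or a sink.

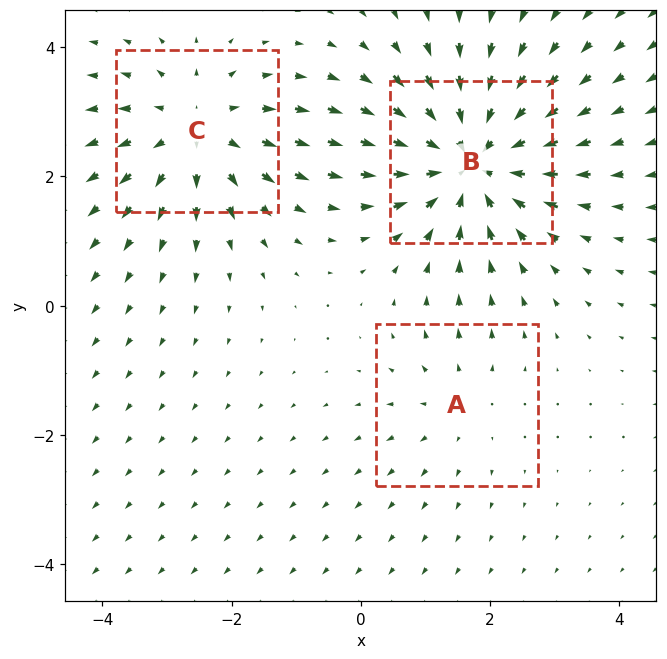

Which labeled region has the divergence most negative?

Divergence at each region's feature centre — A: about +2, B: about -4, C: about +3. Region B is most negative.

B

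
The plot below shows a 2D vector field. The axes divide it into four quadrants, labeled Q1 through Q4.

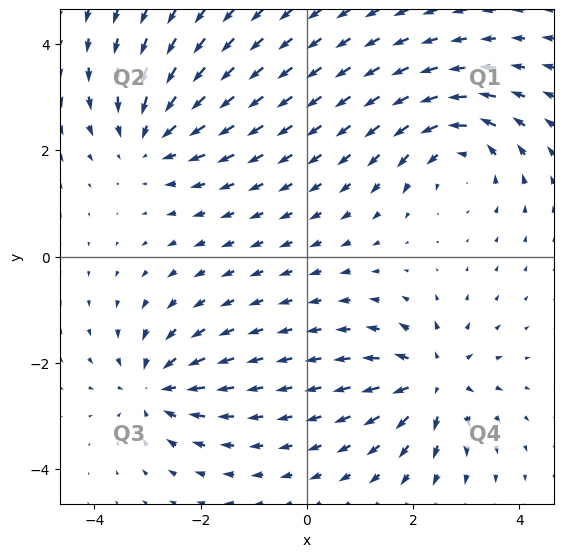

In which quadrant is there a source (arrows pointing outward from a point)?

The source sits at approximately (2.4, -2.3), which lies in quadrant Q4. The divergence there is about +6, positive as expected for a source.

Q4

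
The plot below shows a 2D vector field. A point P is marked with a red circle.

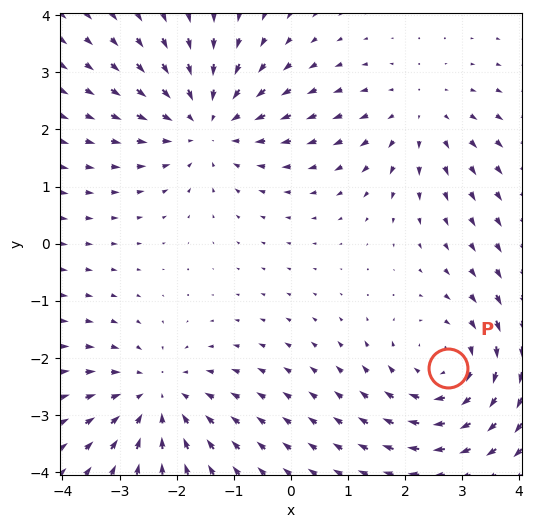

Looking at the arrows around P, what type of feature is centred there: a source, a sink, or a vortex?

At P (2.8, -2.2) the arrows circulate clockwise. Divergence ≈0, curl about -4 — near-zero divergence with nonzero curl is a vortex.

vortex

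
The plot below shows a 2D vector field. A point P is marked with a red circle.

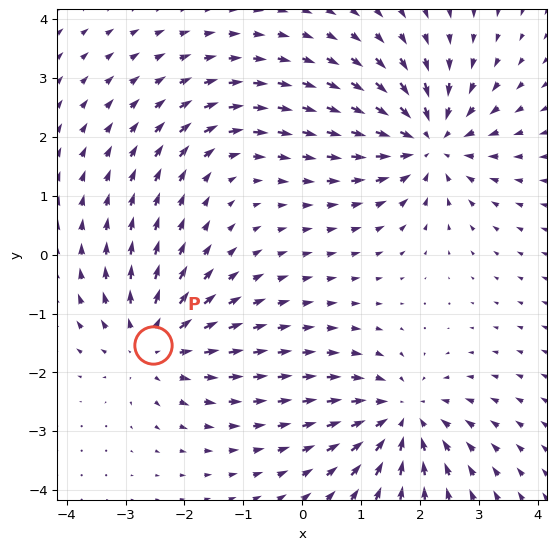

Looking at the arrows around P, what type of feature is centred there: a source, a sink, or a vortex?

source

At P (-2.5, -1.5) the arrows spread outward. Divergence about +5, curl ≈0 — positive divergence with near-zero curl is a source.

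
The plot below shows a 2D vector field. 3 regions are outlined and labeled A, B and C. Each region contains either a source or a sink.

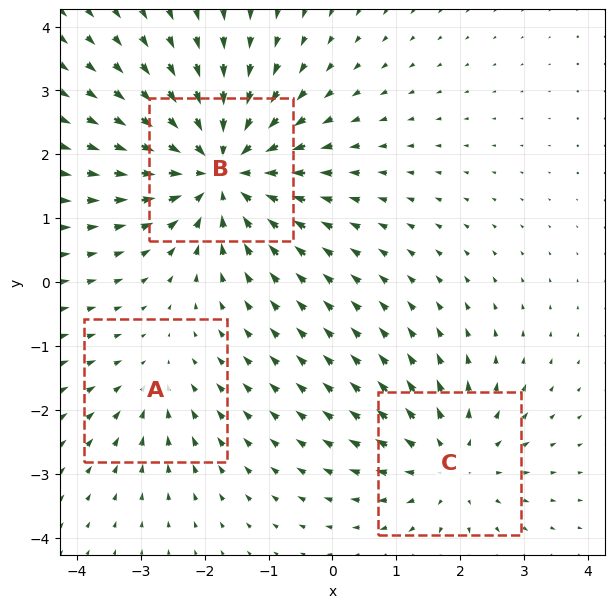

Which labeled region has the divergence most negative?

B

Divergence at each region's feature centre — A: about -2, B: about -5, C: about +3. Region B is most negative.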